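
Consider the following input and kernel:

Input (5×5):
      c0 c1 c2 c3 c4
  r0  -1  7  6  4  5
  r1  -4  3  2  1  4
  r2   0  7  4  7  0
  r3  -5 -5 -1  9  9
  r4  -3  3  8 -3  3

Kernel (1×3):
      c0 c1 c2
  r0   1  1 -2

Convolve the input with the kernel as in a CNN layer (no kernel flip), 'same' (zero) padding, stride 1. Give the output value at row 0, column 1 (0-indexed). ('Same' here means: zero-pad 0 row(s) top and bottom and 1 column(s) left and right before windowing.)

-6

The receptive field on the zero-padded input at this output position is [-1 7 6]. Elementwise product with the kernel and sum: -1·1 + 7·1 + 6·-2.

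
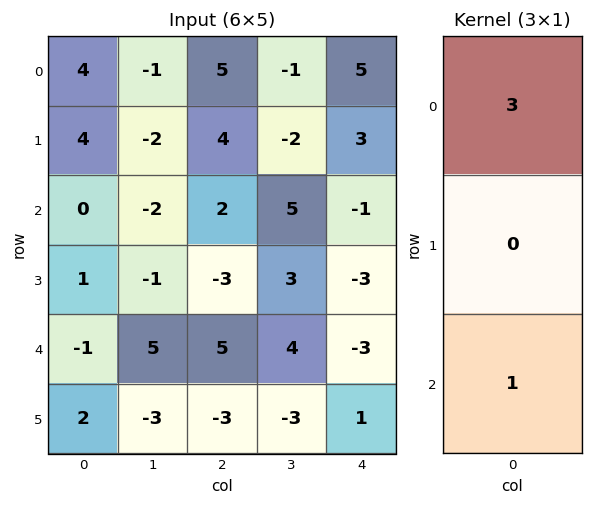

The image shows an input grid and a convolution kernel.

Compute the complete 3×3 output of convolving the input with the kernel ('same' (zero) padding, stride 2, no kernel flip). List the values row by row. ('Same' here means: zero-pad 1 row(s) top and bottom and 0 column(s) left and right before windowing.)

Output[0,0]: The receptive field on the zero-padded input at this output position is [0 / 4 / 4]. Elementwise product with the kernel and sum: 0·3 + 4·1.
Output[0,1]: The receptive field on the zero-padded input at this output position is [0 / 5 / 4]. Elementwise product with the kernel and sum: 0·3 + 4·1.

4 4 3
13 9 6
5 -12 -8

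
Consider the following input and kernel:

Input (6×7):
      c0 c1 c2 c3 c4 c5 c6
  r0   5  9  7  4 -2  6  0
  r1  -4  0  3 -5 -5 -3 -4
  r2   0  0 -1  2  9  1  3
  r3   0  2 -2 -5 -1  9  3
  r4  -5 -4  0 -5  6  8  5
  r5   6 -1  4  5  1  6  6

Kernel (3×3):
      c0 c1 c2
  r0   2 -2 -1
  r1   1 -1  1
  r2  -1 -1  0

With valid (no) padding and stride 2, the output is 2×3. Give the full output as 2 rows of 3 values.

-16 10 -32
6 -8 -8

Output[0,0]: The receptive field on the input at this output position is [5 9 7 / -4 0 3 / 0 0 -1]. Elementwise product with the kernel and sum: 5·2 + 9·-2 + 7·-1 + -4·1 + 0·-1 + 3·1 + 0·-1 + 0·-1.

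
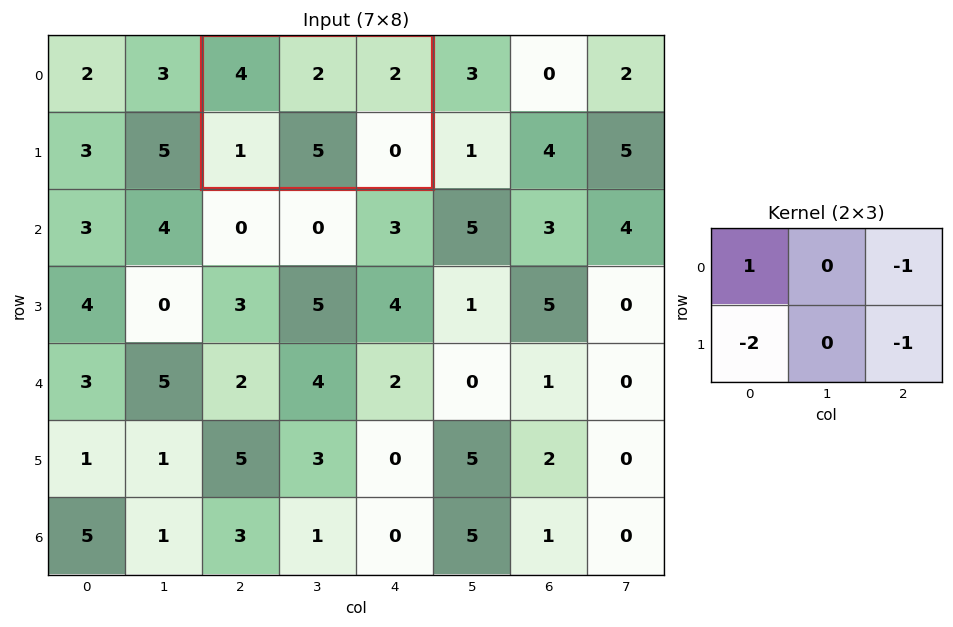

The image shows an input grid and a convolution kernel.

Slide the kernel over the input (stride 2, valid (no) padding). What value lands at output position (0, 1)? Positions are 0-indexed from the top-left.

0

The receptive field on the input at this output position is [4 2 2 / 1 5 0]. Elementwise product with the kernel and sum: 4·1 + 2·-1 + 1·-2 + 0·-1.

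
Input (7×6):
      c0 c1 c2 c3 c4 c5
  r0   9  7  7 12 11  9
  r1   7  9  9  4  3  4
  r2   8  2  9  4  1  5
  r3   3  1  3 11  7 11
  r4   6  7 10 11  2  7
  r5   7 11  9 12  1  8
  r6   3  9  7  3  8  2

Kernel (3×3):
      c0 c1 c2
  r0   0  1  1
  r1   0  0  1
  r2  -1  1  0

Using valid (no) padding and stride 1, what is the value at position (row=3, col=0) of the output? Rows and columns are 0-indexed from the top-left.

The receptive field on the input at this output position is [3 1 3 / 6 7 10 / 7 11 9]. Elementwise product with the kernel and sum: 1·1 + 3·1 + 10·1 + 7·-1 + 11·1.

18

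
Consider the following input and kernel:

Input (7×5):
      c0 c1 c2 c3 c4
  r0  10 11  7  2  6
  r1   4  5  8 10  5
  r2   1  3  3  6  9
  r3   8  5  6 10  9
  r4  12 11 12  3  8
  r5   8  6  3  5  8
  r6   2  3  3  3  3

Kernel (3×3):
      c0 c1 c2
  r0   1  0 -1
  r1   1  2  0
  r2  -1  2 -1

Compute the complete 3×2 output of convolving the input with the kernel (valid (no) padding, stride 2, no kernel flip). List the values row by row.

19 29
14 6
21 17

Output[0,0]: The receptive field on the input at this output position is [10 11 7 / 4 5 8 / 1 3 3]. Elementwise product with the kernel and sum: 10·1 + 7·-1 + 4·1 + 5·2 + 1·-1 + 3·2 + 3·-1.
Output[0,1]: The receptive field on the input at this output position is [7 2 6 / 8 10 5 / 3 6 9]. Elementwise product with the kernel and sum: 7·1 + 6·-1 + 8·1 + 10·2 + 3·-1 + 6·2 + 9·-1.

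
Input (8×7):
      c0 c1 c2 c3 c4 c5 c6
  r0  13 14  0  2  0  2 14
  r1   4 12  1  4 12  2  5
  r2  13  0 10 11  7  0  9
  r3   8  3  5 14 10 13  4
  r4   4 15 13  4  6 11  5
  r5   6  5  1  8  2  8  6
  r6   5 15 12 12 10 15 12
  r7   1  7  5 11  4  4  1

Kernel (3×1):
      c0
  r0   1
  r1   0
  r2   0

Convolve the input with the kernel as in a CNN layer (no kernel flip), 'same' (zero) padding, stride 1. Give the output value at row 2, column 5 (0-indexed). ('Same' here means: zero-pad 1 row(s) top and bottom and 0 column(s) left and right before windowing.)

The receptive field on the zero-padded input at this output position is [2 / 0 / 13]. Elementwise product with the kernel and sum: 2·1.

2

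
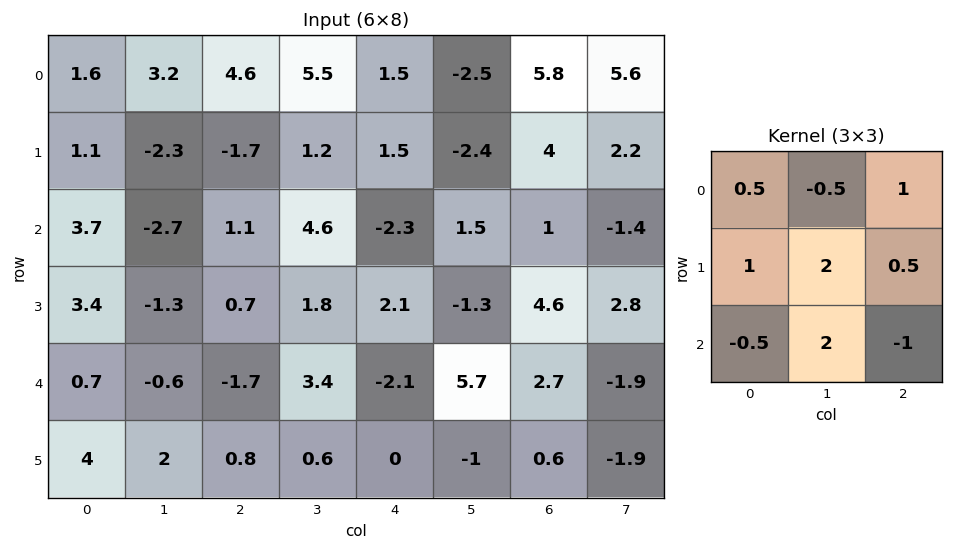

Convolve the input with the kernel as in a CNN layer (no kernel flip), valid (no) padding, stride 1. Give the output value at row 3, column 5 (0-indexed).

13.6

The receptive field on the input at this output position is [-1.3 4.6 2.8 / 5.7 2.7 -1.9 / -1 0.6 -1.9]. Elementwise product with the kernel and sum: -1.3·0.5 + 4.6·-0.5 + 2.8·1 + 5.7·1 + 2.7·2 + -1.9·0.5 + -1·-0.5 + 0.6·2 + -1.9·-1.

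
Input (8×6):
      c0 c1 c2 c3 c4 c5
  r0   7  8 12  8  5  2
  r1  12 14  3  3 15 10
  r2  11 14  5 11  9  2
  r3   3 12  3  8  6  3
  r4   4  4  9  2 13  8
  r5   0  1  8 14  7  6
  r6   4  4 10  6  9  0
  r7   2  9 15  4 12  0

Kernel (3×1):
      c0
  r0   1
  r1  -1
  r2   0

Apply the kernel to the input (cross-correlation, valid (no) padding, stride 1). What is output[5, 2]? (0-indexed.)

The receptive field on the input at this output position is [8 / 10 / 15]. Elementwise product with the kernel and sum: 8·1 + 10·-1.

-2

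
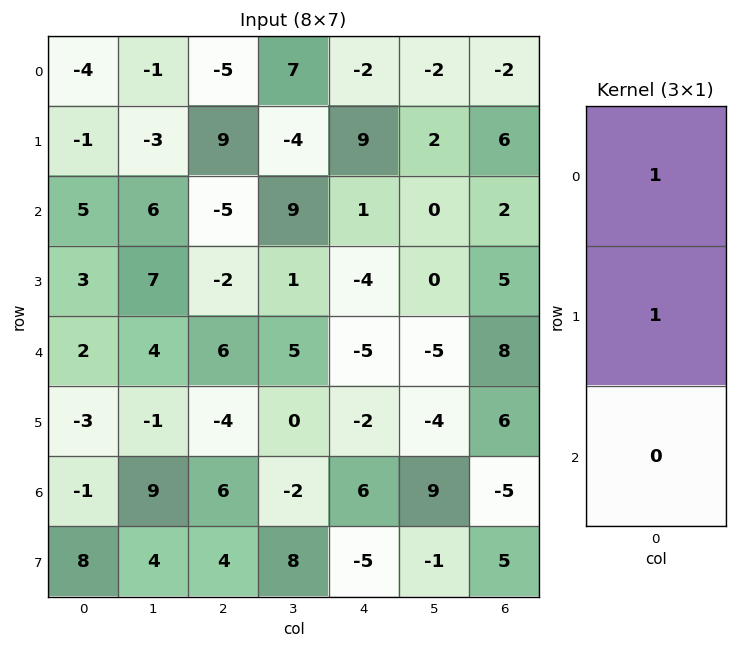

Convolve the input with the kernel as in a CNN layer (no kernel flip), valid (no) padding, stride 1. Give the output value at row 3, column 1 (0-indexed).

The receptive field on the input at this output position is [7 / 4 / -1]. Elementwise product with the kernel and sum: 7·1 + 4·1.

11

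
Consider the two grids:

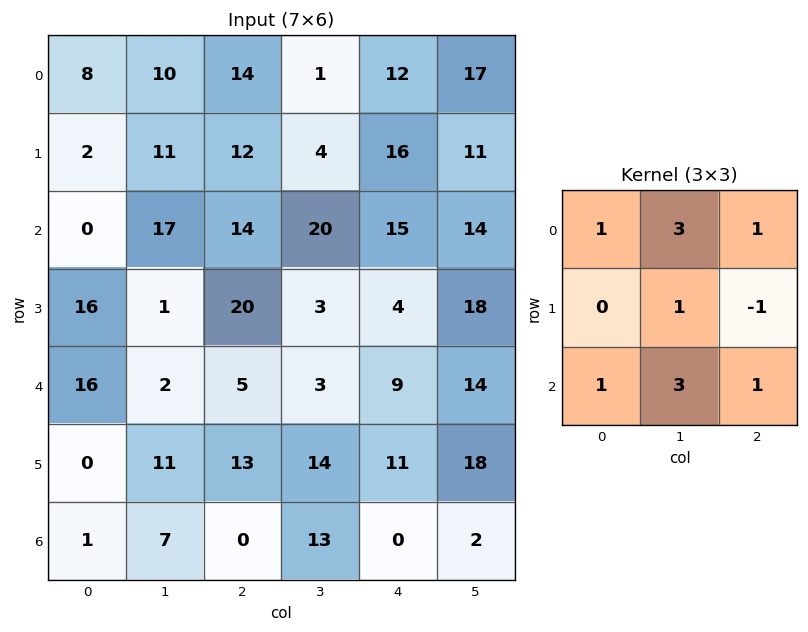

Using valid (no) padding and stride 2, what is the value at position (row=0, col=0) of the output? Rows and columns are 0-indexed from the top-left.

116

The receptive field on the input at this output position is [8 10 14 / 2 11 12 / 0 17 14]. Elementwise product with the kernel and sum: 8·1 + 10·3 + 14·1 + 11·1 + 12·-1 + 0·1 + 17·3 + 14·1.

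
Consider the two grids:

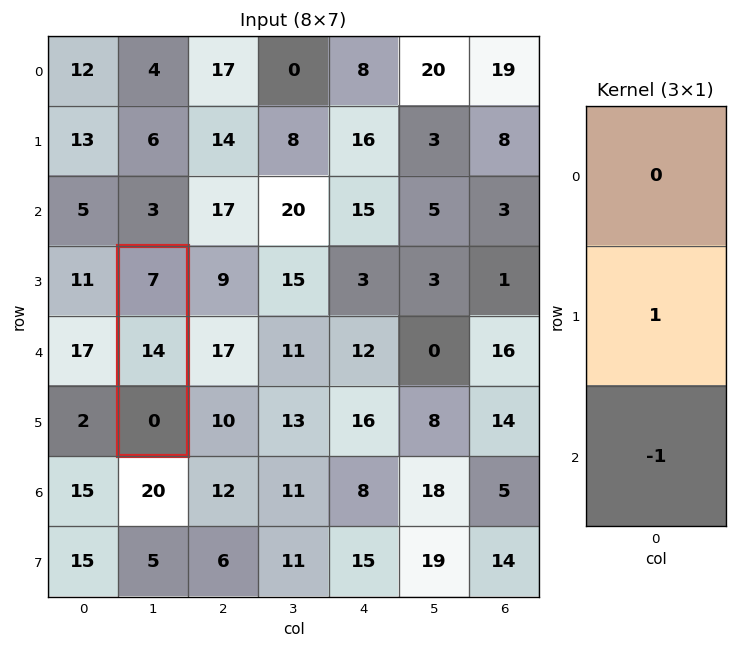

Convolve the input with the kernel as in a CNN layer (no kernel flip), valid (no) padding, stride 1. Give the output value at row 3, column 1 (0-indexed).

The receptive field on the input at this output position is [7 / 14 / 0]. Elementwise product with the kernel and sum: 14·1 + 0·-1.

14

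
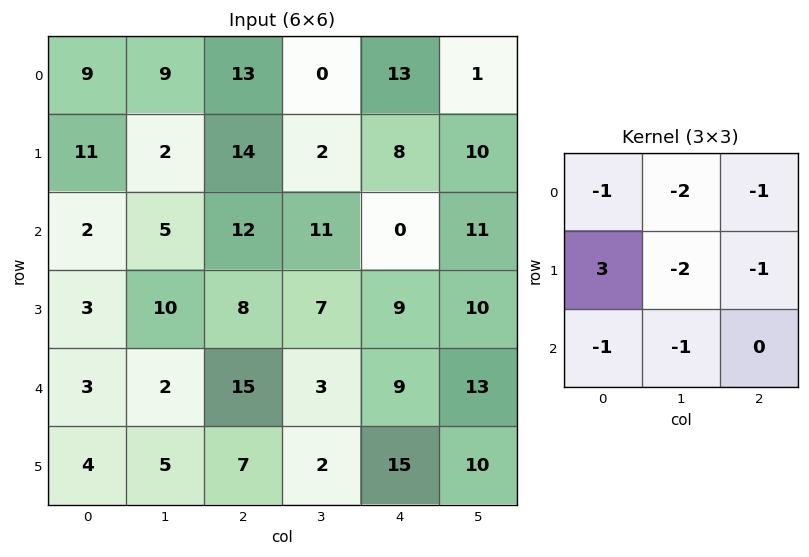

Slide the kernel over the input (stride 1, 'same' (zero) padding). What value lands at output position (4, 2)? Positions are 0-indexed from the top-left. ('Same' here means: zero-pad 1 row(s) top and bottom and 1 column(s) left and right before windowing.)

-72

The receptive field on the zero-padded input at this output position is [10 8 7 / 2 15 3 / 5 7 2]. Elementwise product with the kernel and sum: 10·-1 + 8·-2 + 7·-1 + 2·3 + 15·-2 + 3·-1 + 5·-1 + 7·-1.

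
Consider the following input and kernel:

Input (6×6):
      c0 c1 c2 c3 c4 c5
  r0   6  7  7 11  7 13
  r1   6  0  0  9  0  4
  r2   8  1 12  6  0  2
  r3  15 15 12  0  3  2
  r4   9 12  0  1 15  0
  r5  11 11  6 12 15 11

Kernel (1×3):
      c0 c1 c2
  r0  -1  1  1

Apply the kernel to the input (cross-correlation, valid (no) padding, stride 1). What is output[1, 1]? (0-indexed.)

The receptive field on the input at this output position is [0 0 9]. Elementwise product with the kernel and sum: 0·-1 + 0·1 + 9·1.

9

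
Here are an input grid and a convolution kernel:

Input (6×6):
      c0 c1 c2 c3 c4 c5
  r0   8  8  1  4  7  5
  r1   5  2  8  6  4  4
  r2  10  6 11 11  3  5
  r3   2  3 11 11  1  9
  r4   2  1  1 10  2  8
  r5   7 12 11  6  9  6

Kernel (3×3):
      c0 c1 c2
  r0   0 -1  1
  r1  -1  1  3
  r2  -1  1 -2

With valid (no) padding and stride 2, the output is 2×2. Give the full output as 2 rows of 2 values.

-12 7
36 0

Output[0,0]: The receptive field on the input at this output position is [8 8 1 / 5 2 8 / 10 6 11]. Elementwise product with the kernel and sum: 8·-1 + 1·1 + 5·-1 + 2·1 + 8·3 + 10·-1 + 6·1 + 11·-2.
Output[0,1]: The receptive field on the input at this output position is [1 4 7 / 8 6 4 / 11 11 3]. Elementwise product with the kernel and sum: 4·-1 + 7·1 + 8·-1 + 6·1 + 4·3 + 11·-1 + 11·1 + 3·-2.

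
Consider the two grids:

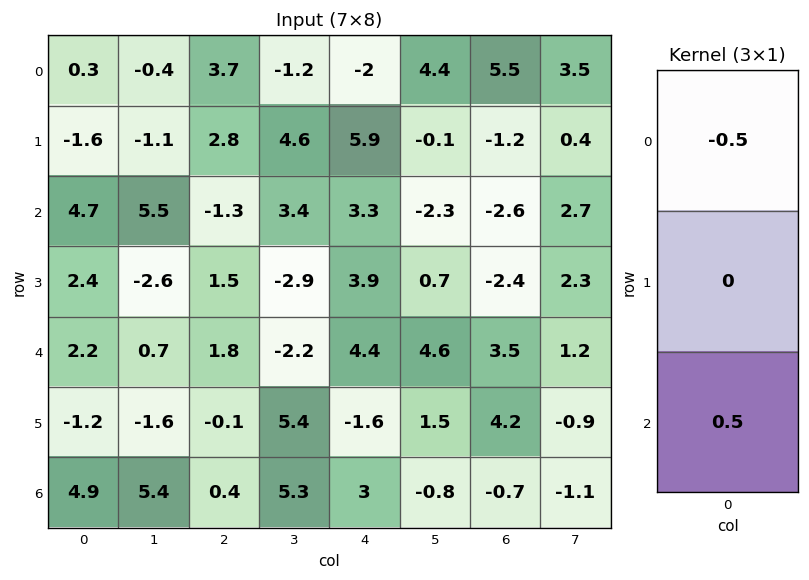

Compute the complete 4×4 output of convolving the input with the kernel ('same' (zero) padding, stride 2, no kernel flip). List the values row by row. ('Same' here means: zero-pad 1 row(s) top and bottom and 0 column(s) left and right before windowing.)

Output[0,0]: The receptive field on the zero-padded input at this output position is [0 / 0.3 / -1.6]. Elementwise product with the kernel and sum: 0·-0.5 + -1.6·0.5.
Output[0,1]: The receptive field on the zero-padded input at this output position is [0 / 3.7 / 2.8]. Elementwise product with the kernel and sum: 0·-0.5 + 2.8·0.5.

-0.8 1.4 2.95 -0.6
2 -0.65 -1 -0.6
-1.8 -0.8 -2.75 3.3
0.6 0.05 0.8 -2.1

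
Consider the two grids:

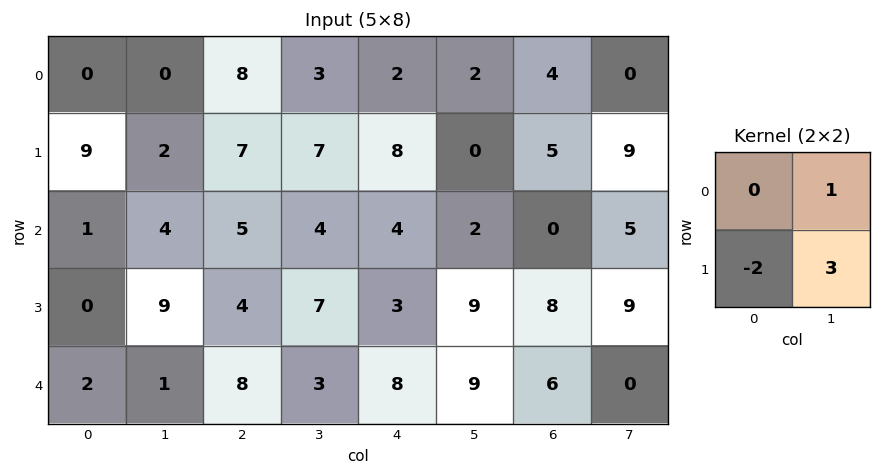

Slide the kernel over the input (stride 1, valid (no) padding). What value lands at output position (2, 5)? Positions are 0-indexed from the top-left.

6

The receptive field on the input at this output position is [2 0 / 9 8]. Elementwise product with the kernel and sum: 0·1 + 9·-2 + 8·3.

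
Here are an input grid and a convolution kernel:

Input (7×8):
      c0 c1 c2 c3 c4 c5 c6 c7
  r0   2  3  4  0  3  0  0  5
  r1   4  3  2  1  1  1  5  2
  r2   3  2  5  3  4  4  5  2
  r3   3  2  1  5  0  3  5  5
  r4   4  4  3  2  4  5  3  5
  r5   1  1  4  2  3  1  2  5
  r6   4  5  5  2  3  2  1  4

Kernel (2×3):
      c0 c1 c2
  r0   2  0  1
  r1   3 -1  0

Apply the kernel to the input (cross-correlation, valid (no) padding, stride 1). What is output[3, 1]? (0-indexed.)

The receptive field on the input at this output position is [2 1 5 / 4 3 2]. Elementwise product with the kernel and sum: 2·2 + 5·1 + 4·3 + 3·-1.

18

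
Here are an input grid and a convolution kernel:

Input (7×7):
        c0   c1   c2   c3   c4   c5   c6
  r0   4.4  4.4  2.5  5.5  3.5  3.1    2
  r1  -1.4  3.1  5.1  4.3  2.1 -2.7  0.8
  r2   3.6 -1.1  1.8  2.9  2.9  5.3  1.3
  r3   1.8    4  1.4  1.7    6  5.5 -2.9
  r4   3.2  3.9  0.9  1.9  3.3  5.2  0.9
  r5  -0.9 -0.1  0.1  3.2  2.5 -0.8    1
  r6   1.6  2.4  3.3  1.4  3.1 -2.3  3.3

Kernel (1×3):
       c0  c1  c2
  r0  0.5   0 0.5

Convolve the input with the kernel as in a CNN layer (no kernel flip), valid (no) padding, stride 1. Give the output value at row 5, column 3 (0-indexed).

1.2

The receptive field on the input at this output position is [3.2 2.5 -0.8]. Elementwise product with the kernel and sum: 3.2·0.5 + -0.8·0.5.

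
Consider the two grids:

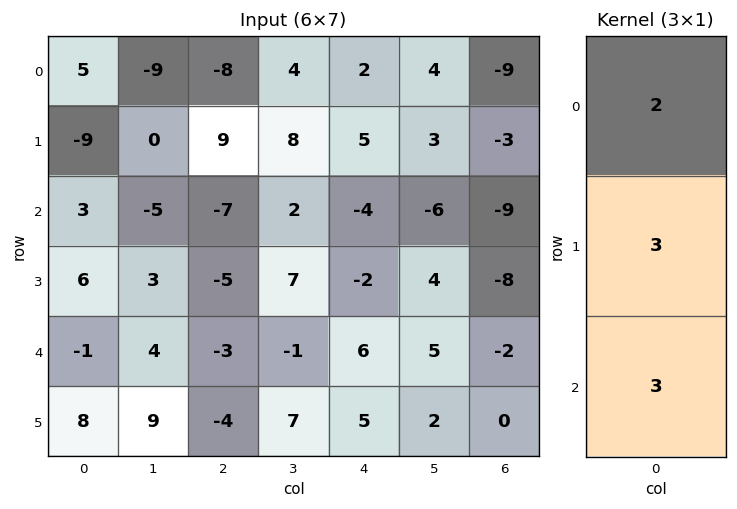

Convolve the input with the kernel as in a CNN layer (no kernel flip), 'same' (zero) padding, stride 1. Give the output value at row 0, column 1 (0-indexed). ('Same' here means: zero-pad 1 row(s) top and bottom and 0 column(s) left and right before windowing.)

-27

The receptive field on the zero-padded input at this output position is [0 / -9 / 0]. Elementwise product with the kernel and sum: 0·2 + -9·3 + 0·3.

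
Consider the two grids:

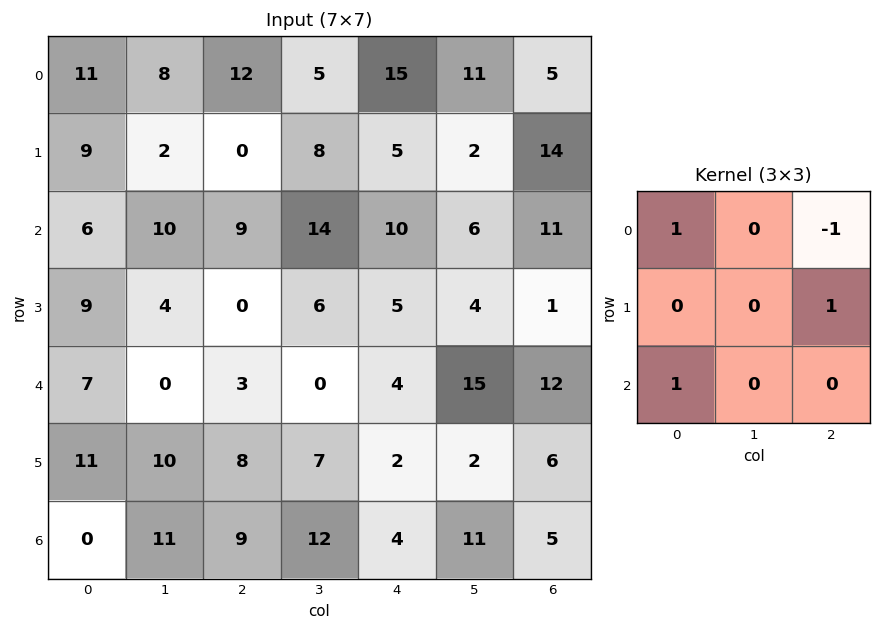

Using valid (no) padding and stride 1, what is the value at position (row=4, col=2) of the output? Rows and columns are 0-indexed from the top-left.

The receptive field on the input at this output position is [3 0 4 / 8 7 2 / 9 12 4]. Elementwise product with the kernel and sum: 3·1 + 4·-1 + 2·1 + 9·1.

10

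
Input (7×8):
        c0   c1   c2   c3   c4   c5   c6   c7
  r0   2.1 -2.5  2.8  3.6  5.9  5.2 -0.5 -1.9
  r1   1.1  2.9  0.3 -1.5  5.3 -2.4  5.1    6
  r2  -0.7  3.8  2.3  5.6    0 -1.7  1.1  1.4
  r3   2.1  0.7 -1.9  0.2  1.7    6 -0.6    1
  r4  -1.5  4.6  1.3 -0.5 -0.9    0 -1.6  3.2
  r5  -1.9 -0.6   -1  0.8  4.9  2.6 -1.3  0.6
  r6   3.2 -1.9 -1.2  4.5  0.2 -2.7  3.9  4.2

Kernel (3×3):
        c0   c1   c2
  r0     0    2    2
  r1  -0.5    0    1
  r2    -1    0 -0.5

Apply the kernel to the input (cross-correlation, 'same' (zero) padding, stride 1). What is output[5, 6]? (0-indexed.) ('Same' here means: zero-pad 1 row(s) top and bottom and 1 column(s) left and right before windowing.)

The receptive field on the zero-padded input at this output position is [0 -1.6 3.2 / 2.6 -1.3 0.6 / -2.7 3.9 4.2]. Elementwise product with the kernel and sum: -1.6·2 + 3.2·2 + 2.6·-0.5 + 0.6·1 + -2.7·-1 + 4.2·-0.5.

3.1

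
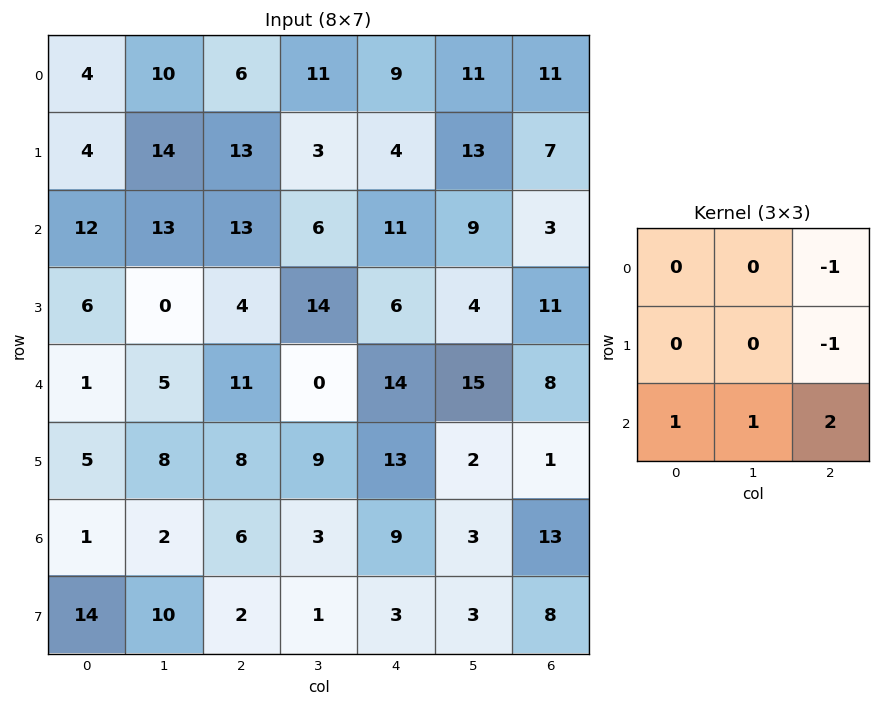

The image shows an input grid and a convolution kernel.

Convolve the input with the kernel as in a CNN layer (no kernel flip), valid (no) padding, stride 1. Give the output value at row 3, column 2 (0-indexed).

The receptive field on the input at this output position is [4 14 6 / 11 0 14 / 8 9 13]. Elementwise product with the kernel and sum: 6·-1 + 14·-1 + 8·1 + 9·1 + 13·2.

23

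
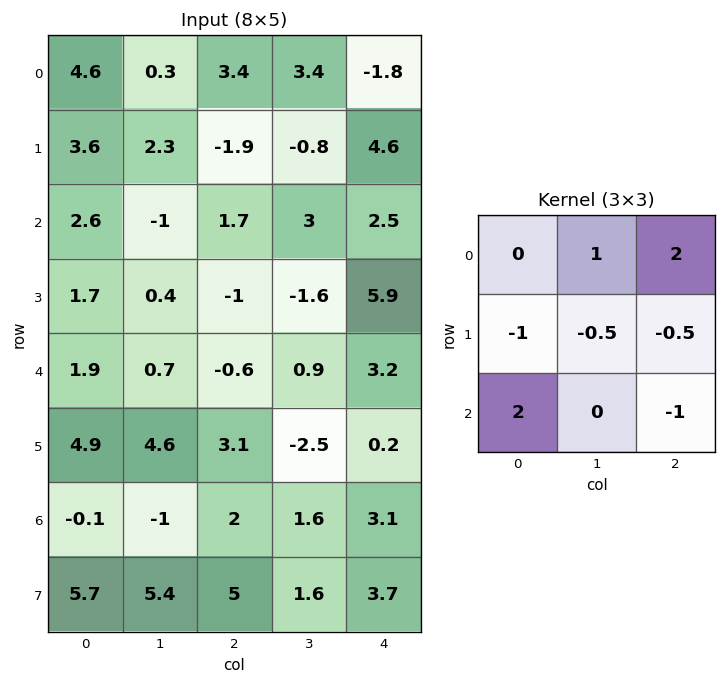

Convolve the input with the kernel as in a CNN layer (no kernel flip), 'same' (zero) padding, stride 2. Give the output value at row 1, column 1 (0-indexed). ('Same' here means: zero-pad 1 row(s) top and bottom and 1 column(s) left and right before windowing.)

-2.45

The receptive field on the zero-padded input at this output position is [2.3 -1.9 -0.8 / -1 1.7 3 / 0.4 -1 -1.6]. Elementwise product with the kernel and sum: -1.9·1 + -0.8·2 + -1·-1 + 1.7·-0.5 + 3·-0.5 + 0.4·2 + -1.6·-1.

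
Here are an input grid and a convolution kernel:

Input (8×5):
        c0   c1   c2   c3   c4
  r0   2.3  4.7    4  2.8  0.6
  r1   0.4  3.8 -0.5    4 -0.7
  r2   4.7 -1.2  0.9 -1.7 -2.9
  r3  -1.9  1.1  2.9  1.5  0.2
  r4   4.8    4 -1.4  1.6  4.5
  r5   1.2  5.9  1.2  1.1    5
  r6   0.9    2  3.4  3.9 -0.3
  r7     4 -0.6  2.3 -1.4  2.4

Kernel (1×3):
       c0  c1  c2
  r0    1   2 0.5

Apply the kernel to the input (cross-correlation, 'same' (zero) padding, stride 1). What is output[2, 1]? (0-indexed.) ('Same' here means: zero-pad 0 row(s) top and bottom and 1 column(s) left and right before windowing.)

The receptive field on the zero-padded input at this output position is [4.7 -1.2 0.9]. Elementwise product with the kernel and sum: 4.7·1 + -1.2·2 + 0.9·0.5.

2.75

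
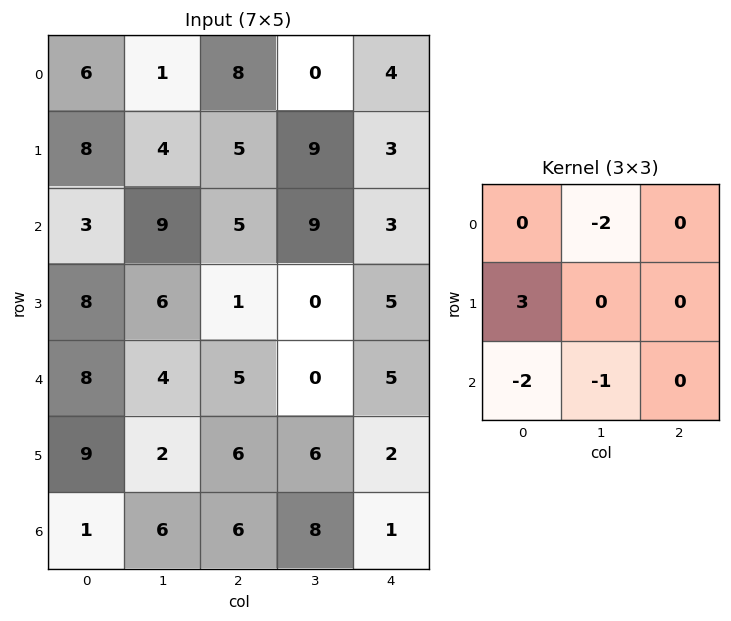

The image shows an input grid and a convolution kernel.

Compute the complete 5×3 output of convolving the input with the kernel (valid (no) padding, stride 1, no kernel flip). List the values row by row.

7 -27 -4
-21 4 -5
-14 -5 -25
-8 0 -3
11 -22 -2

Output[0,0]: The receptive field on the input at this output position is [6 1 8 / 8 4 5 / 3 9 5]. Elementwise product with the kernel and sum: 1·-2 + 8·3 + 3·-2 + 9·-1.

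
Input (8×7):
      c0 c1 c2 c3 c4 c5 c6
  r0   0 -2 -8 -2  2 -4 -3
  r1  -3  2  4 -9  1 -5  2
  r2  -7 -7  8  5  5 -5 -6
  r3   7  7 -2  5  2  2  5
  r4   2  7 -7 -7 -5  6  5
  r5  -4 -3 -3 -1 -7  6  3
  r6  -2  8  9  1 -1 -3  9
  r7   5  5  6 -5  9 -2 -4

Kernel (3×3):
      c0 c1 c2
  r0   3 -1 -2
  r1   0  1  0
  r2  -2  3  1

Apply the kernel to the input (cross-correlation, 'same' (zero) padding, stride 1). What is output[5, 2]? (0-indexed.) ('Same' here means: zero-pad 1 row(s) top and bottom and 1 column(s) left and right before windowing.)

The receptive field on the zero-padded input at this output position is [7 -7 -7 / -3 -3 -1 / 8 9 1]. Elementwise product with the kernel and sum: 7·3 + -7·-1 + -7·-2 + -3·1 + 8·-2 + 9·3 + 1·1.

51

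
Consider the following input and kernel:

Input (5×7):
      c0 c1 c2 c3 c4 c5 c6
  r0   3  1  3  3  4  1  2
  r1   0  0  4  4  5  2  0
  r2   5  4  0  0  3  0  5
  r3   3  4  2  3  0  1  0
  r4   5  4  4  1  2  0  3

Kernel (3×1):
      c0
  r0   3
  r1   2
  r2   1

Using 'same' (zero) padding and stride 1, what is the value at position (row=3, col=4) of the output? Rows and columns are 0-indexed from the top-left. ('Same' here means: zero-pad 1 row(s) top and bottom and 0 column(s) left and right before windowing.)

11

The receptive field on the zero-padded input at this output position is [3 / 0 / 2]. Elementwise product with the kernel and sum: 3·3 + 0·2 + 2·1.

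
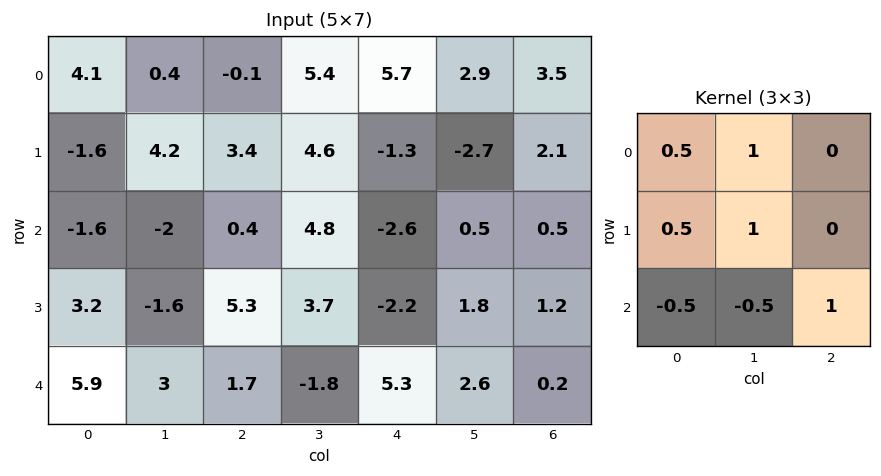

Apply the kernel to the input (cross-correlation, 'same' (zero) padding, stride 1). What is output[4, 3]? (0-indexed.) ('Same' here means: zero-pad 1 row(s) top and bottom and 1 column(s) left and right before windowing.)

5.4

The receptive field on the zero-padded input at this output position is [5.3 3.7 -2.2 / 1.7 -1.8 5.3 / 0 0 0]. Elementwise product with the kernel and sum: 5.3·0.5 + 3.7·1 + 1.7·0.5 + -1.8·1 + 0·-0.5 + 0·-0.5 + 0·1.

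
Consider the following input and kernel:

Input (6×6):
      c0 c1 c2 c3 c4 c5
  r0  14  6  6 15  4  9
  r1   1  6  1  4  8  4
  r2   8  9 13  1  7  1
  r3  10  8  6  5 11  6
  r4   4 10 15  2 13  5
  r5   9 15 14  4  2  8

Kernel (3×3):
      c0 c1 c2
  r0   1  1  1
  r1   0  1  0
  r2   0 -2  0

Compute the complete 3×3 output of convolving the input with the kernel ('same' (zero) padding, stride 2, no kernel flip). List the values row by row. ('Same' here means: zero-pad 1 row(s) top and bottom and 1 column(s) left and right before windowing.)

12 4 -12
-5 12 1
4 6 31

Output[0,0]: The receptive field on the zero-padded input at this output position is [0 0 0 / 0 14 6 / 0 1 6]. Elementwise product with the kernel and sum: 0·1 + 0·1 + 0·1 + 14·1 + 1·-2.
Output[0,1]: The receptive field on the zero-padded input at this output position is [0 0 0 / 6 6 15 / 6 1 4]. Elementwise product with the kernel and sum: 0·1 + 0·1 + 0·1 + 6·1 + 1·-2.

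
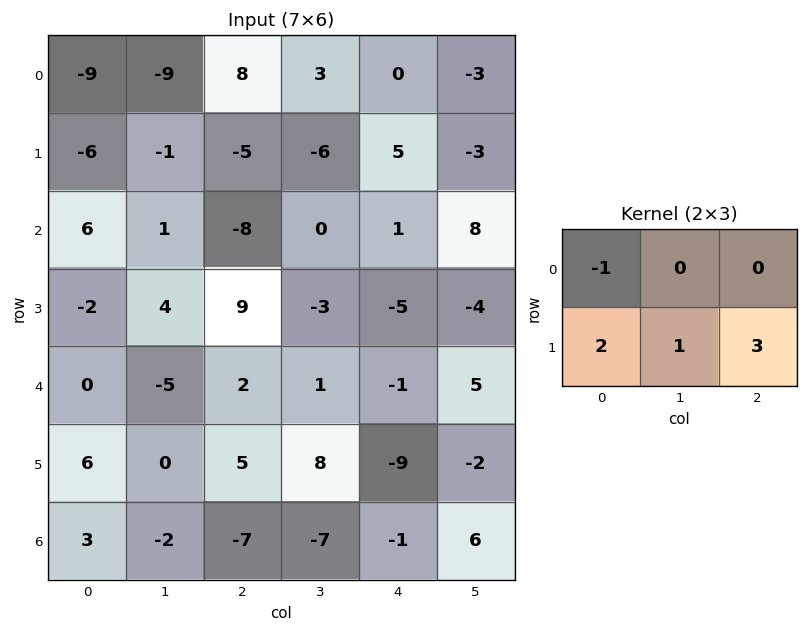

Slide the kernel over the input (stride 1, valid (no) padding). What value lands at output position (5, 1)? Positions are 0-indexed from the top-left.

-32

The receptive field on the input at this output position is [0 5 8 / -2 -7 -7]. Elementwise product with the kernel and sum: 0·-1 + -2·2 + -7·1 + -7·3.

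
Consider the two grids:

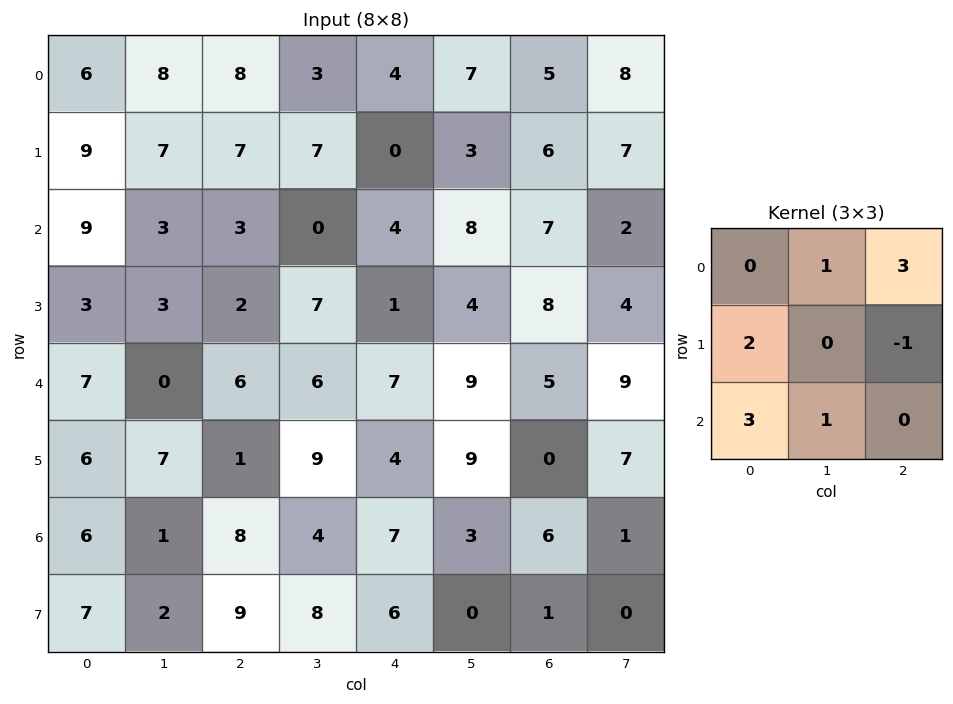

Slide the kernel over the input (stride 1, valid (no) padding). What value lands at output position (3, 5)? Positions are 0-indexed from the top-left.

56

The receptive field on the input at this output position is [4 8 4 / 9 5 9 / 9 0 7]. Elementwise product with the kernel and sum: 8·1 + 4·3 + 9·2 + 9·-1 + 9·3 + 0·1.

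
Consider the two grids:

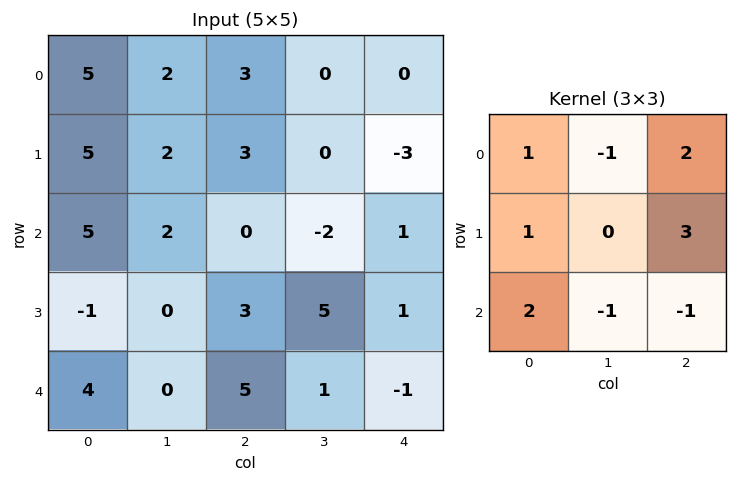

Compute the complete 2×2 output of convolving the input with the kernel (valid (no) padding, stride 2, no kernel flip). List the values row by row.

Output[0,0]: The receptive field on the input at this output position is [5 2 3 / 5 2 3 / 5 2 0]. Elementwise product with the kernel and sum: 5·1 + 2·-1 + 3·2 + 5·1 + 3·3 + 5·2 + 2·-1 + 0·-1.
Output[0,1]: The receptive field on the input at this output position is [3 0 0 / 3 0 -3 / 0 -2 1]. Elementwise product with the kernel and sum: 3·1 + 0·-1 + 0·2 + 3·1 + -3·3 + 0·2 + -2·-1 + 1·-1.

31 -2
14 20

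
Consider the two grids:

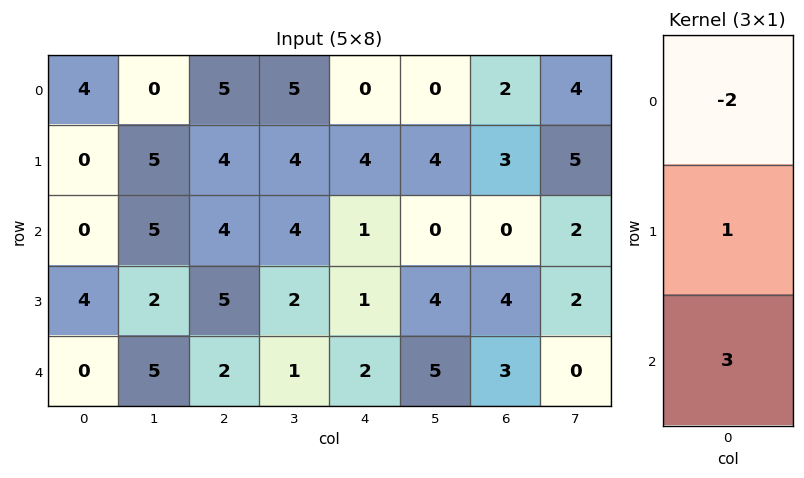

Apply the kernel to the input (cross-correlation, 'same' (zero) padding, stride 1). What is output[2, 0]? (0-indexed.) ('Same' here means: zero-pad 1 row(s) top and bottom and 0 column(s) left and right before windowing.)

The receptive field on the zero-padded input at this output position is [0 / 0 / 4]. Elementwise product with the kernel and sum: 0·-2 + 0·1 + 4·3.

12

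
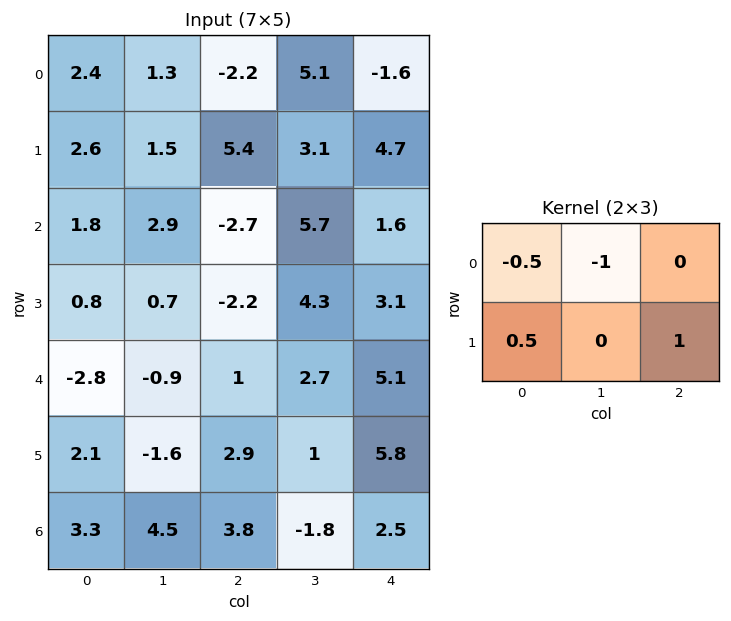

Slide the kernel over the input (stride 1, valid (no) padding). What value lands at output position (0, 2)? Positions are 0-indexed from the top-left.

The receptive field on the input at this output position is [-2.2 5.1 -1.6 / 5.4 3.1 4.7]. Elementwise product with the kernel and sum: -2.2·-0.5 + 5.1·-1 + 5.4·0.5 + 4.7·1.

3.4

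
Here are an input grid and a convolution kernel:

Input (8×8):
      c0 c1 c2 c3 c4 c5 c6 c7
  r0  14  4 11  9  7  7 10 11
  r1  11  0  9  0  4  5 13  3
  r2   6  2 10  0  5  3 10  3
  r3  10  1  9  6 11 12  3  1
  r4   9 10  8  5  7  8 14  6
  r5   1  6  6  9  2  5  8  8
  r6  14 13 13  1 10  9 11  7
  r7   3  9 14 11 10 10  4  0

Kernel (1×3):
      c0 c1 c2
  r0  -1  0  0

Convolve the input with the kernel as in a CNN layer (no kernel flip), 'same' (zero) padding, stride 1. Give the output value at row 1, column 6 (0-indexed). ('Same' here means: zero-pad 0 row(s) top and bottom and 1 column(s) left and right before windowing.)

The receptive field on the zero-padded input at this output position is [5 13 3]. Elementwise product with the kernel and sum: 5·-1.

-5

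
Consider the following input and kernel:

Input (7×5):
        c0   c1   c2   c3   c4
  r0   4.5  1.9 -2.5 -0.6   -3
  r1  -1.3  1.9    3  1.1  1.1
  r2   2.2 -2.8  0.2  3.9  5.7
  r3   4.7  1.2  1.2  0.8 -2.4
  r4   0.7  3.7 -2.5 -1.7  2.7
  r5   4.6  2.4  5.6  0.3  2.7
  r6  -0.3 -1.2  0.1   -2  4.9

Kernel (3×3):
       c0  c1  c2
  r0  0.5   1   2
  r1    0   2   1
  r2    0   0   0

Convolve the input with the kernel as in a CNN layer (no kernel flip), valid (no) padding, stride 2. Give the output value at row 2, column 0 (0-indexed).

9.45

The receptive field on the input at this output position is [0.7 3.7 -2.5 / 4.6 2.4 5.6 / -0.3 -1.2 0.1]. Elementwise product with the kernel and sum: 0.7·0.5 + 3.7·1 + -2.5·2 + 2.4·2 + 5.6·1.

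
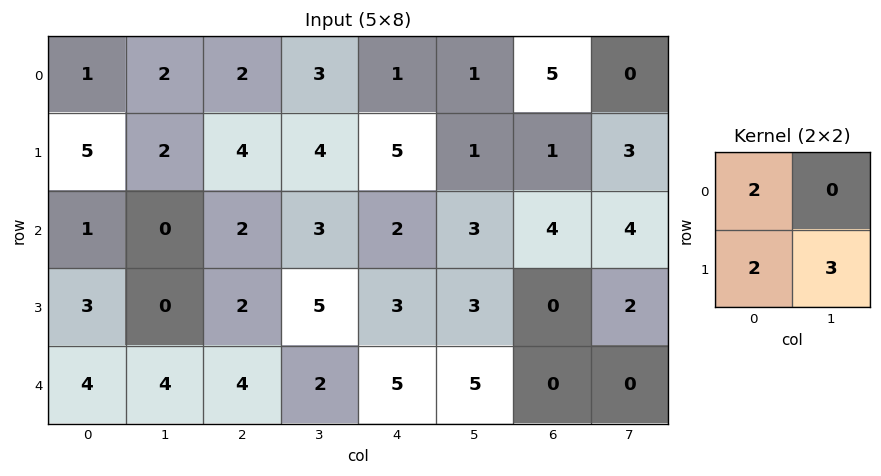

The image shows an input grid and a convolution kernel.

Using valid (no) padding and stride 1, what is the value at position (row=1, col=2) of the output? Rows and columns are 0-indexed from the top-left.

21

The receptive field on the input at this output position is [4 4 / 2 3]. Elementwise product with the kernel and sum: 4·2 + 2·2 + 3·3.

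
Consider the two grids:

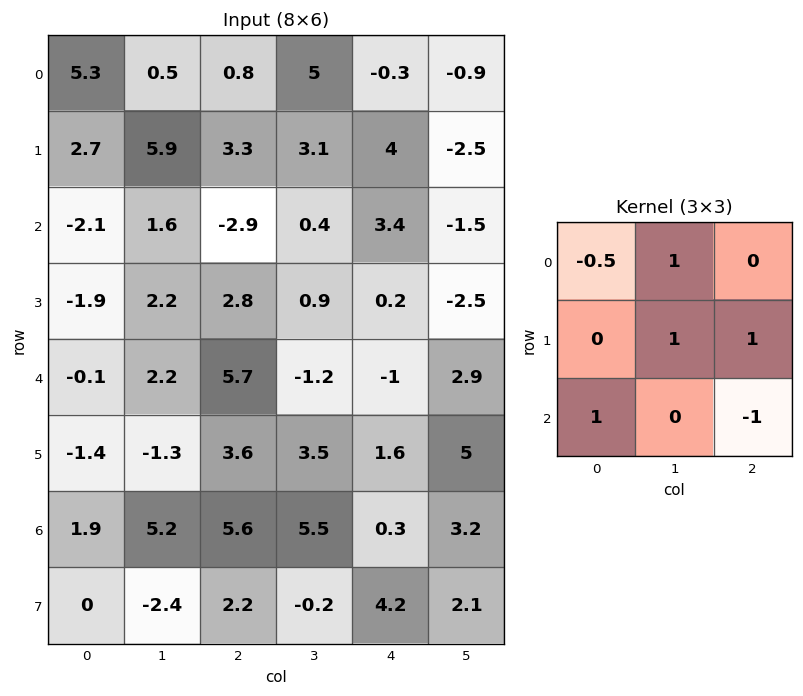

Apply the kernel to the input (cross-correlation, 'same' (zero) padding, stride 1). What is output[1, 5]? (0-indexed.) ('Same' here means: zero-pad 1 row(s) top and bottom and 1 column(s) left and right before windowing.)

0.15

The receptive field on the zero-padded input at this output position is [-0.3 -0.9 0 / 4 -2.5 0 / 3.4 -1.5 0]. Elementwise product with the kernel and sum: -0.3·-0.5 + -0.9·1 + -2.5·1 + 0·1 + 3.4·1 + 0·-1.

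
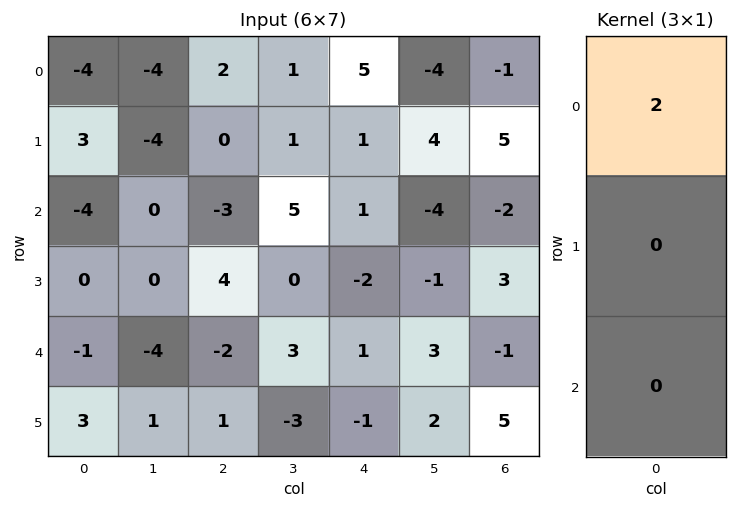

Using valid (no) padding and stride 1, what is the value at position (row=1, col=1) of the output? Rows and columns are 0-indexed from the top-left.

-8

The receptive field on the input at this output position is [-4 / 0 / 0]. Elementwise product with the kernel and sum: -4·2.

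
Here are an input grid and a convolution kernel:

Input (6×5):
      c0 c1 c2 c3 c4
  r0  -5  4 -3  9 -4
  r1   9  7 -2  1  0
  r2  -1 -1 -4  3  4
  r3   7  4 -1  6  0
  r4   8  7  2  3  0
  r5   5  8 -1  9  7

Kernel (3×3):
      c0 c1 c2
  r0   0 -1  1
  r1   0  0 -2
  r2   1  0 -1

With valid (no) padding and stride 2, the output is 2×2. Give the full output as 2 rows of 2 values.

0 -21
5 3

Output[0,0]: The receptive field on the input at this output position is [-5 4 -3 / 9 7 -2 / -1 -1 -4]. Elementwise product with the kernel and sum: 4·-1 + -3·1 + -2·-2 + -1·1 + -4·-1.
Output[0,1]: The receptive field on the input at this output position is [-3 9 -4 / -2 1 0 / -4 3 4]. Elementwise product with the kernel and sum: 9·-1 + -4·1 + 0·-2 + -4·1 + 4·-1.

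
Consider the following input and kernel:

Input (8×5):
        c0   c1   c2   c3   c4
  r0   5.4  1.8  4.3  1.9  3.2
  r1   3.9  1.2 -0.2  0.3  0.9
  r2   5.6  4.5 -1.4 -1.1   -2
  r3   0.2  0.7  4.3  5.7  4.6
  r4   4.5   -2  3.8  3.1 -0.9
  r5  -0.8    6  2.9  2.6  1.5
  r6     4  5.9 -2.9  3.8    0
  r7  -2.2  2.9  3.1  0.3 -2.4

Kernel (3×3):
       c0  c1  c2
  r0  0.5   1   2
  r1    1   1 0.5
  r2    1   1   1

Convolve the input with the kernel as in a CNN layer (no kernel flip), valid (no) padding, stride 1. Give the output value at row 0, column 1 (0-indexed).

The receptive field on the input at this output position is [1.8 4.3 1.9 / 1.2 -0.2 0.3 / 4.5 -1.4 -1.1]. Elementwise product with the kernel and sum: 1.8·0.5 + 4.3·1 + 1.9·2 + 1.2·1 + -0.2·1 + 0.3·0.5 + 4.5·1 + -1.4·1 + -1.1·1.

12.15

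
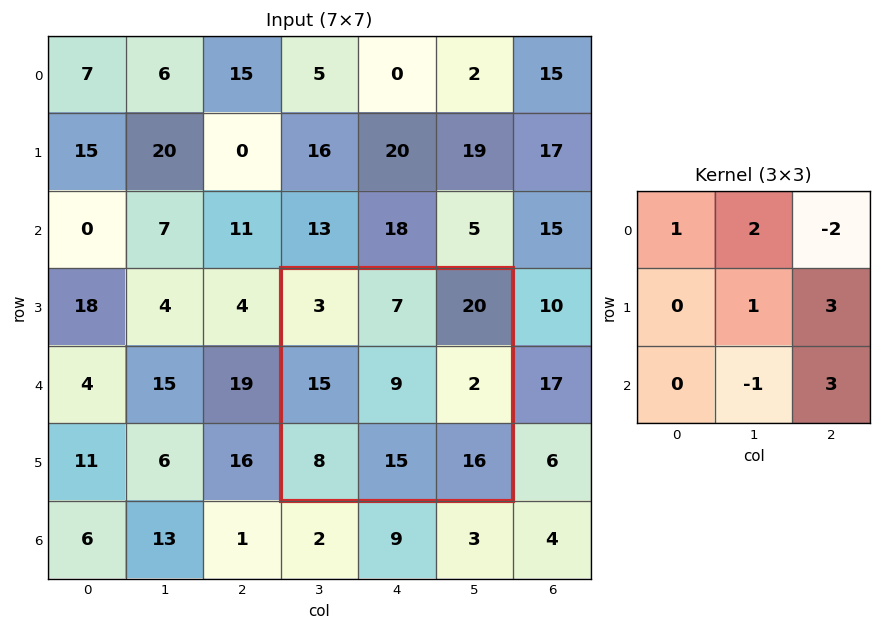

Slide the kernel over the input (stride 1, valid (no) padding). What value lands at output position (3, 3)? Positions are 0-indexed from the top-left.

The receptive field on the input at this output position is [3 7 20 / 15 9 2 / 8 15 16]. Elementwise product with the kernel and sum: 3·1 + 7·2 + 20·-2 + 9·1 + 2·3 + 15·-1 + 16·3.

25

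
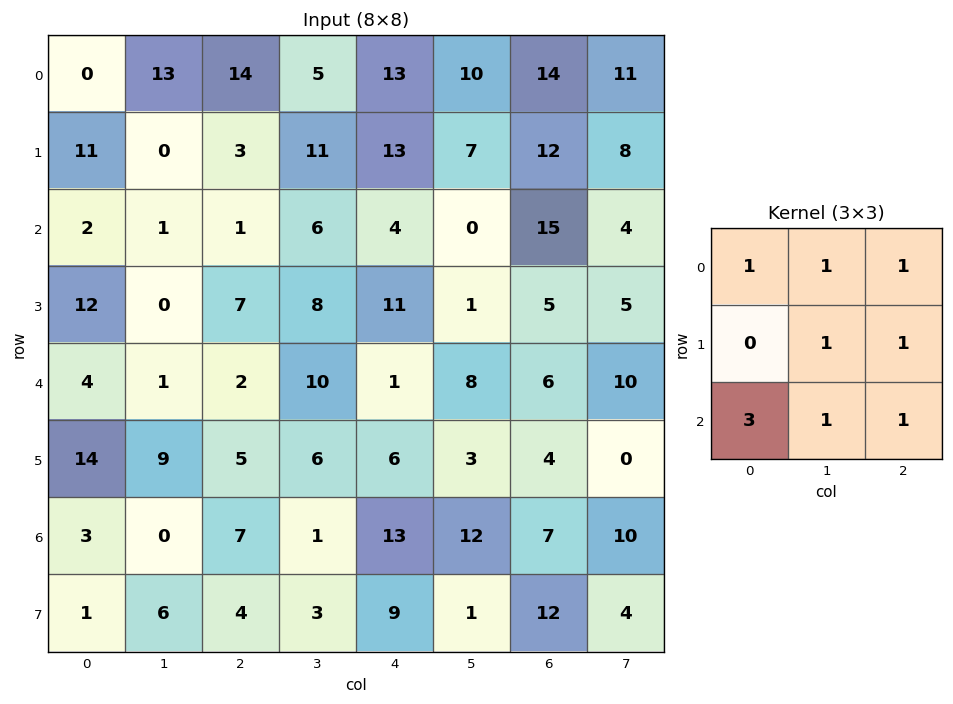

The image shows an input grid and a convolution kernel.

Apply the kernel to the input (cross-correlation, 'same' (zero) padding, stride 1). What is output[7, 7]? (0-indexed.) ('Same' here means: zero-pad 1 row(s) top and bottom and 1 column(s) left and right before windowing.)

21

The receptive field on the zero-padded input at this output position is [7 10 0 / 12 4 0 / 0 0 0]. Elementwise product with the kernel and sum: 7·1 + 10·1 + 0·1 + 4·1 + 0·1 + 0·3 + 0·1 + 0·1.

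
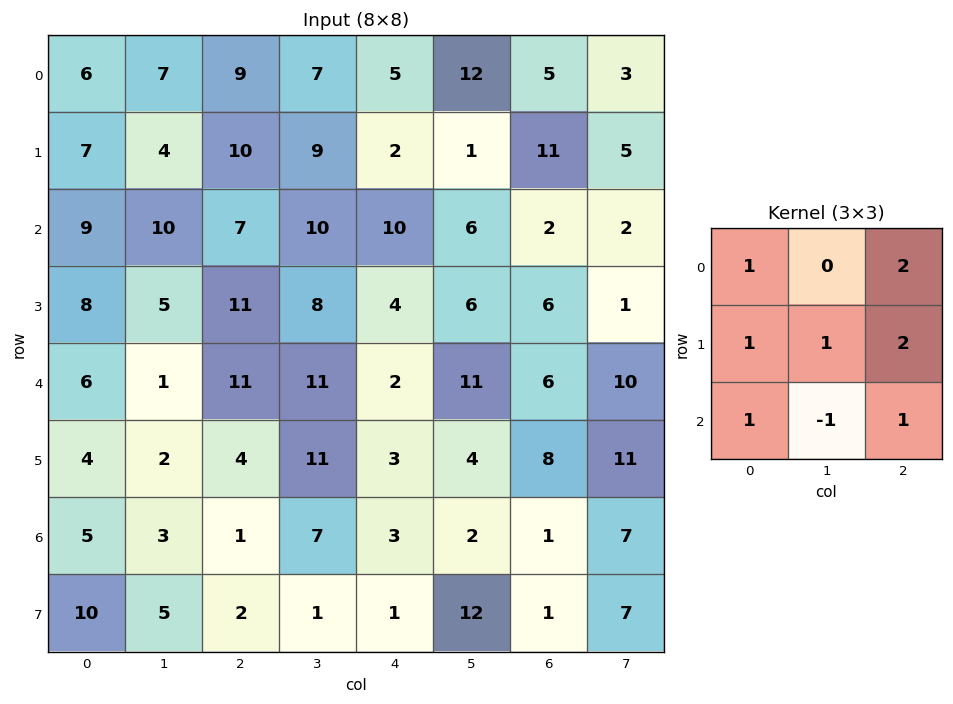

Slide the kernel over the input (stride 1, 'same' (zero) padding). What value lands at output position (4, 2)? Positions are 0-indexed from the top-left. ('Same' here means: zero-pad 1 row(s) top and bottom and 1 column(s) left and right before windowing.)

The receptive field on the zero-padded input at this output position is [5 11 8 / 1 11 11 / 2 4 11]. Elementwise product with the kernel and sum: 5·1 + 8·2 + 1·1 + 11·1 + 11·2 + 2·1 + 4·-1 + 11·1.

64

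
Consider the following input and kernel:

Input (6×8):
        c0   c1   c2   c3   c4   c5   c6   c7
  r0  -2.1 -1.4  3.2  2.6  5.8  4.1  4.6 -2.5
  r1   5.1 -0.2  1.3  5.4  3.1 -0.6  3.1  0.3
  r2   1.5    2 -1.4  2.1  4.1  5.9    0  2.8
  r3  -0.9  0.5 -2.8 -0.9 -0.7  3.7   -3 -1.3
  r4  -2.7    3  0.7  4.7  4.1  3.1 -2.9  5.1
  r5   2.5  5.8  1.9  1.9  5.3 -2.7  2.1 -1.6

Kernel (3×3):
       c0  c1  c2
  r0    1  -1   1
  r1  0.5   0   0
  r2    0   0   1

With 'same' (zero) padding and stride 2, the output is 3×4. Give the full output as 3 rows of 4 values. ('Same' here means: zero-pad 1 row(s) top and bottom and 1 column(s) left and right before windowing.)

-0.2 4.7 0.7 2.35
-4.8 4 6.45 -1.75
7.2 5.8 3.15 5.35

Output[0,0]: The receptive field on the zero-padded input at this output position is [0 0 0 / 0 -2.1 -1.4 / 0 5.1 -0.2]. Elementwise product with the kernel and sum: 0·1 + 0·-1 + 0·1 + 0·0.5 + -0.2·1.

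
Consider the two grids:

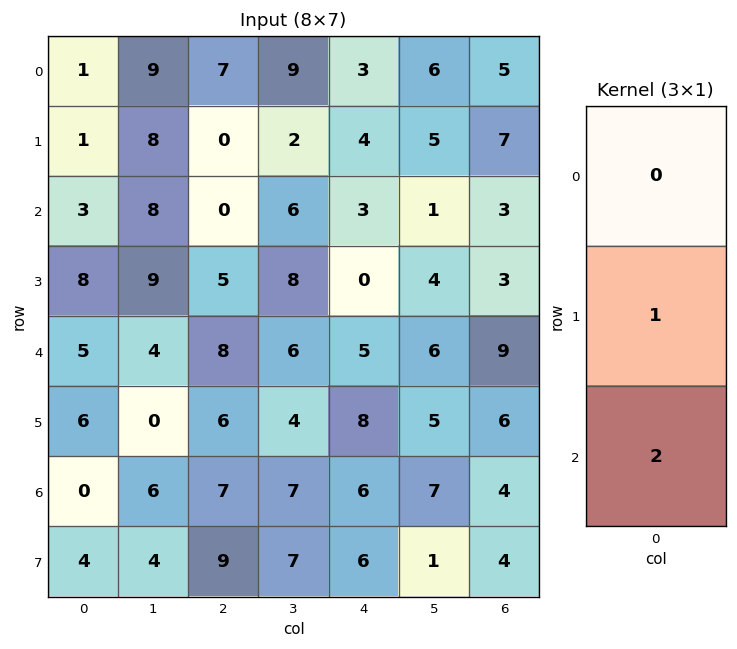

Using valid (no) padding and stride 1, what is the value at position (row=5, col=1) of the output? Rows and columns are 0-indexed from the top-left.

The receptive field on the input at this output position is [0 / 6 / 4]. Elementwise product with the kernel and sum: 6·1 + 4·2.

14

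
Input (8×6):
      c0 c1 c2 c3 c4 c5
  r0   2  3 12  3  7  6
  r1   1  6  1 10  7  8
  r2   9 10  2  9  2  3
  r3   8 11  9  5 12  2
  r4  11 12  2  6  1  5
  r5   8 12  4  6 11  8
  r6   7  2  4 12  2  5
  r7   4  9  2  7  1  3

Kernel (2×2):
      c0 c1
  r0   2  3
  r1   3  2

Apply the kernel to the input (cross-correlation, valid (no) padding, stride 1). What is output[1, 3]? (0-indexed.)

72

The receptive field on the input at this output position is [10 7 / 9 2]. Elementwise product with the kernel and sum: 10·2 + 7·3 + 9·3 + 2·2.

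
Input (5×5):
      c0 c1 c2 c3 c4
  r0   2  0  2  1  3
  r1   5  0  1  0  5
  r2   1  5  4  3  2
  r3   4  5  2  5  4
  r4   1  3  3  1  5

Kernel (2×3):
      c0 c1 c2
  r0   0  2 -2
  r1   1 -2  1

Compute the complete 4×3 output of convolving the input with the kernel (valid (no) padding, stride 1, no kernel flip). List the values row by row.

Output[0,0]: The receptive field on the input at this output position is [2 0 2 / 5 0 1]. Elementwise product with the kernel and sum: 0·2 + 2·-2 + 5·1 + 0·-2 + 1·1.
Output[0,1]: The receptive field on the input at this output position is [0 2 1 / 0 1 0]. Elementwise product with the kernel and sum: 2·2 + 1·-2 + 0·1 + 1·-2 + 0·1.

2 0 2
-7 2 -10
-2 8 -2
4 -8 8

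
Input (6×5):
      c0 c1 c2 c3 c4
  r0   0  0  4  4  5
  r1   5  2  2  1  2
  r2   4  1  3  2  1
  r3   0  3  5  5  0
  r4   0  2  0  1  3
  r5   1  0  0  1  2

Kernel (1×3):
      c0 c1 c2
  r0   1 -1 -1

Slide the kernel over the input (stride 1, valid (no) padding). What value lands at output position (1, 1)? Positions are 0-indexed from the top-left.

The receptive field on the input at this output position is [2 2 1]. Elementwise product with the kernel and sum: 2·1 + 2·-1 + 1·-1.

-1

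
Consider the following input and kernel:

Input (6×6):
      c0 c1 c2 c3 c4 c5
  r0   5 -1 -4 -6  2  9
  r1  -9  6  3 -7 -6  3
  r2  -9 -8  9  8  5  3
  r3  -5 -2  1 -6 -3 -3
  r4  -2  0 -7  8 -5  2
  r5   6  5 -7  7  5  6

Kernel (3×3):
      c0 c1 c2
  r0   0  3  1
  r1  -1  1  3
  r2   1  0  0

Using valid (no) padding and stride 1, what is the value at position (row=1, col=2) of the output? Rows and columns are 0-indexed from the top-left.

-12

The receptive field on the input at this output position is [3 -7 -6 / 9 8 5 / 1 -6 -3]. Elementwise product with the kernel and sum: -7·3 + -6·1 + 9·-1 + 8·1 + 5·3 + 1·1.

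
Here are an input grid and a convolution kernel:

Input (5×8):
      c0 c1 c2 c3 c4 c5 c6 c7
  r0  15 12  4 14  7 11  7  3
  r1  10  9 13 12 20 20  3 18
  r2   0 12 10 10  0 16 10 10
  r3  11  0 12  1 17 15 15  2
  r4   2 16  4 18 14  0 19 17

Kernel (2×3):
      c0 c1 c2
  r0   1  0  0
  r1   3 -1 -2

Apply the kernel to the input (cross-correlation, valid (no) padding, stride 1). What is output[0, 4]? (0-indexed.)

41

The receptive field on the input at this output position is [7 11 7 / 20 20 3]. Elementwise product with the kernel and sum: 7·1 + 20·3 + 20·-1 + 3·-2.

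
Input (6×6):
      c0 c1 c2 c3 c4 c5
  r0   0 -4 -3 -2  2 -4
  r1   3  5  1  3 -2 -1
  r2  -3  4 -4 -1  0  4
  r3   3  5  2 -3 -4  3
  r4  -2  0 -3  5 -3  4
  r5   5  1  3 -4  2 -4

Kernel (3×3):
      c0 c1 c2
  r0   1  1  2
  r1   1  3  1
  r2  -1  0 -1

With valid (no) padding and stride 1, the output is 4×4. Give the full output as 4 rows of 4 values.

16 -3 11 -15
10 1 -5 2
18 1 -10 -14
-1 0 -5 7

Output[0,0]: The receptive field on the input at this output position is [0 -4 -3 / 3 5 1 / -3 4 -4]. Elementwise product with the kernel and sum: 0·1 + -4·1 + -3·2 + 3·1 + 5·3 + 1·1 + -3·-1 + -4·-1.
Output[0,1]: The receptive field on the input at this output position is [-4 -3 -2 / 5 1 3 / 4 -4 -1]. Elementwise product with the kernel and sum: -4·1 + -3·1 + -2·2 + 5·1 + 1·3 + 3·1 + 4·-1 + -1·-1.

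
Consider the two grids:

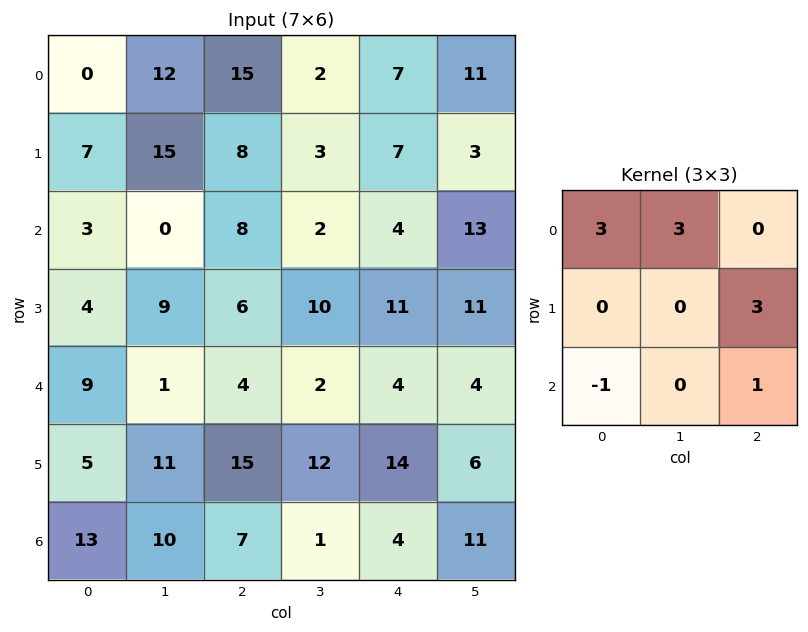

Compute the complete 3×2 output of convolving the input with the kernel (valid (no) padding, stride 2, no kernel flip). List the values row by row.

Output[0,0]: The receptive field on the input at this output position is [0 12 15 / 7 15 8 / 3 0 8]. Elementwise product with the kernel and sum: 0·3 + 12·3 + 8·3 + 3·-1 + 8·1.

65 68
22 63
69 57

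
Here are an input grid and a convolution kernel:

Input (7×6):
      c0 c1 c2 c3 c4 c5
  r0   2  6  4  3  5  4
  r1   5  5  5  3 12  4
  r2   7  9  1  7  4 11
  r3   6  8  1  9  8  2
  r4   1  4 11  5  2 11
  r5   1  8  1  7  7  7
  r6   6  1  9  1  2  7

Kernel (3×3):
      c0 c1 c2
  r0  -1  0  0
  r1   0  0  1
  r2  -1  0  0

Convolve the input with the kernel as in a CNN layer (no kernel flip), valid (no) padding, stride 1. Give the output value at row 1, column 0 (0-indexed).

-10

The receptive field on the input at this output position is [5 5 5 / 7 9 1 / 6 8 1]. Elementwise product with the kernel and sum: 5·-1 + 1·1 + 6·-1.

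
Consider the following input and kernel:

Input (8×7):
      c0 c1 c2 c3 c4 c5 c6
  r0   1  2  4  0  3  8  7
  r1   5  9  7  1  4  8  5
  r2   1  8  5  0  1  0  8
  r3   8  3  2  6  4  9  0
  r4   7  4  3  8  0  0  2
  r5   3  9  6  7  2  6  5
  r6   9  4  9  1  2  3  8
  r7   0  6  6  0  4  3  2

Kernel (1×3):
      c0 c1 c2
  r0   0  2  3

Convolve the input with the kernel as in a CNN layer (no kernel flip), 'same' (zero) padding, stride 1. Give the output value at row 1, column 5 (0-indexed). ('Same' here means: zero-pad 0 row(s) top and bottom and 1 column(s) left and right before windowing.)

31

The receptive field on the zero-padded input at this output position is [4 8 5]. Elementwise product with the kernel and sum: 8·2 + 5·3.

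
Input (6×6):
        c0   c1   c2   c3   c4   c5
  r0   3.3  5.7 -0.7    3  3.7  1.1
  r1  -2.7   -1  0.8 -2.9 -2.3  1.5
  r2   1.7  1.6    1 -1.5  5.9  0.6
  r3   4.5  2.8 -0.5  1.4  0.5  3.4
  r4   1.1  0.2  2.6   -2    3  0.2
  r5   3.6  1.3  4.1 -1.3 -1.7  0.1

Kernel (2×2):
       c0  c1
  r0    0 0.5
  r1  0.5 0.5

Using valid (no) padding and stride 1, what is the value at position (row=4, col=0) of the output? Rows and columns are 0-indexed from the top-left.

The receptive field on the input at this output position is [1.1 0.2 / 3.6 1.3]. Elementwise product with the kernel and sum: 0.2·0.5 + 3.6·0.5 + 1.3·0.5.

2.55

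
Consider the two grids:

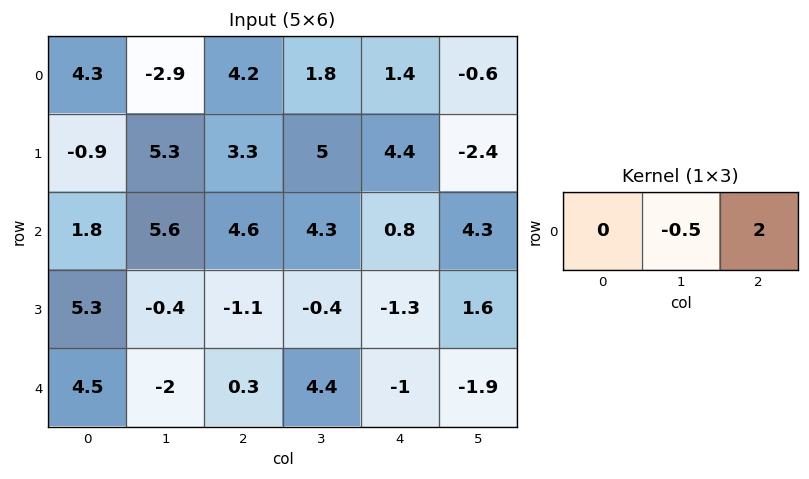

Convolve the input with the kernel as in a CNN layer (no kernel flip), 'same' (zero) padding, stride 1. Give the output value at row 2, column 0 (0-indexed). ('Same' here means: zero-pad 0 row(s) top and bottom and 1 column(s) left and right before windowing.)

The receptive field on the zero-padded input at this output position is [0 1.8 5.6]. Elementwise product with the kernel and sum: 1.8·-0.5 + 5.6·2.

10.3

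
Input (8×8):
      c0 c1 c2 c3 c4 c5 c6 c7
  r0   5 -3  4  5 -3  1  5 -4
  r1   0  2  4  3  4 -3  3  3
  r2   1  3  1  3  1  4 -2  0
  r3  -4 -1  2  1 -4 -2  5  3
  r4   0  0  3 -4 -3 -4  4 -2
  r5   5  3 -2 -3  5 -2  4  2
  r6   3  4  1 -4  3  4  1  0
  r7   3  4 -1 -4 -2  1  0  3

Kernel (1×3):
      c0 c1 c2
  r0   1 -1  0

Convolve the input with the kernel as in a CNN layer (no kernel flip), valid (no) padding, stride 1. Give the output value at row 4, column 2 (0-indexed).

7

The receptive field on the input at this output position is [3 -4 -3]. Elementwise product with the kernel and sum: 3·1 + -4·-1.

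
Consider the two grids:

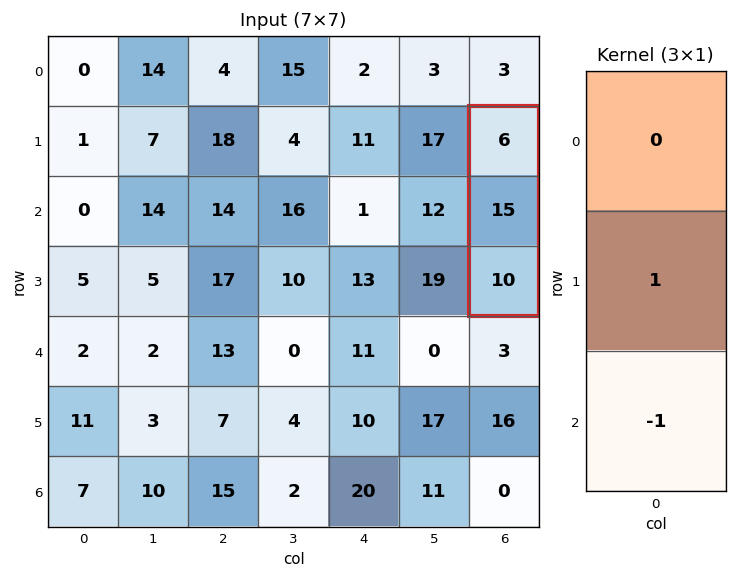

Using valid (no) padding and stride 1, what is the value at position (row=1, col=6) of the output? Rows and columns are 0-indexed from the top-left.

5

The receptive field on the input at this output position is [6 / 15 / 10]. Elementwise product with the kernel and sum: 15·1 + 10·-1.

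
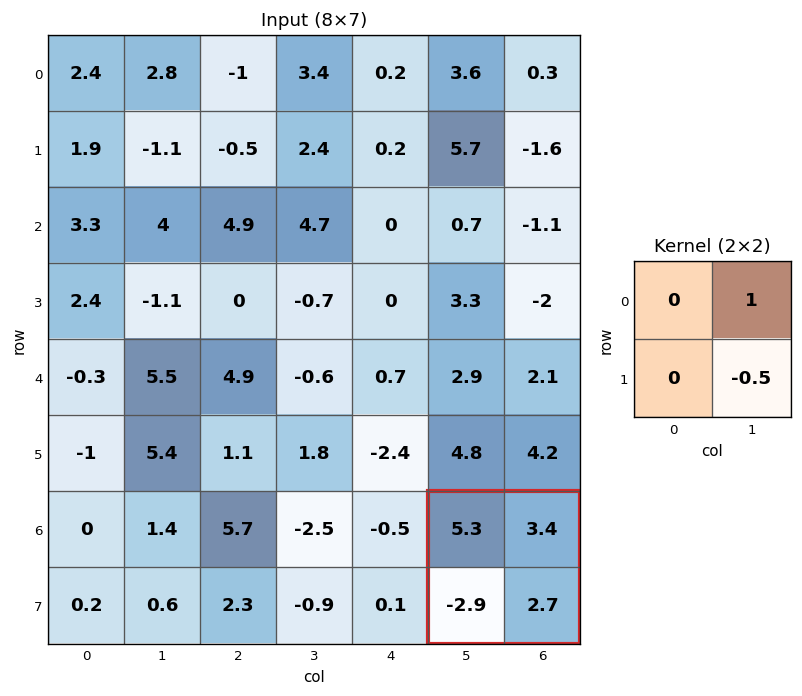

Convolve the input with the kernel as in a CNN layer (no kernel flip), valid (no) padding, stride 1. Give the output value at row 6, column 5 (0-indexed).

2.05

The receptive field on the input at this output position is [5.3 3.4 / -2.9 2.7]. Elementwise product with the kernel and sum: 3.4·1 + 2.7·-0.5.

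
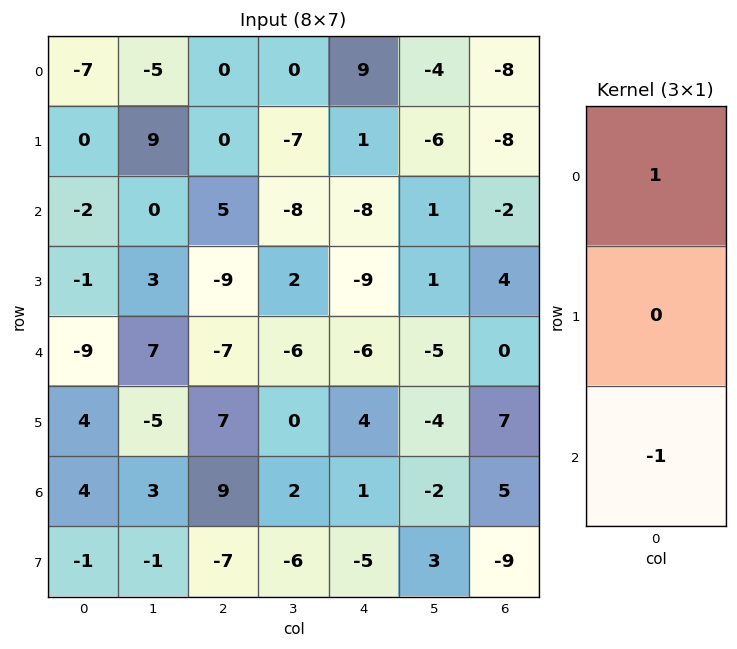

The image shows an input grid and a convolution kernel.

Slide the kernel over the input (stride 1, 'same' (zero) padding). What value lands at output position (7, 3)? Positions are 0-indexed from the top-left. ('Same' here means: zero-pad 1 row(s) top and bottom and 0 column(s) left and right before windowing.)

The receptive field on the zero-padded input at this output position is [2 / -6 / 0]. Elementwise product with the kernel and sum: 2·1 + 0·-1.

2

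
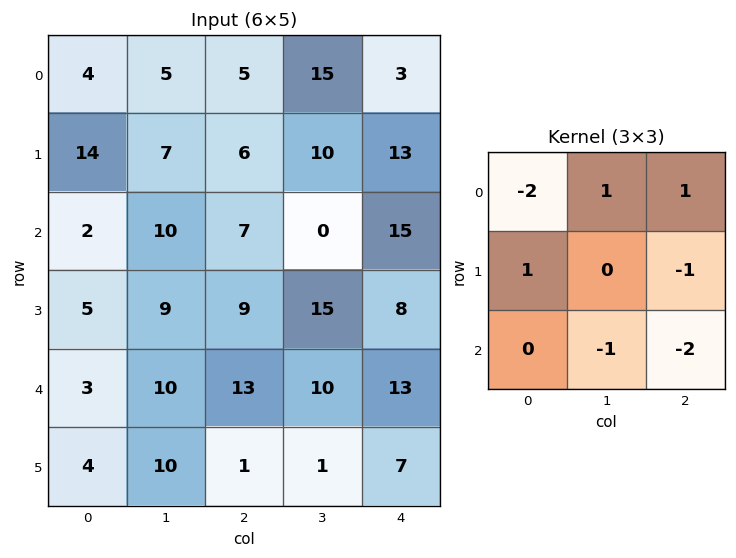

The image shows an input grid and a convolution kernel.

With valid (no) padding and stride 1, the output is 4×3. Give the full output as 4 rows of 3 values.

-14 0 -29
-47 -27 -28
-27 -52 -34
-14 3 -10

Output[0,0]: The receptive field on the input at this output position is [4 5 5 / 14 7 6 / 2 10 7]. Elementwise product with the kernel and sum: 4·-2 + 5·1 + 5·1 + 14·1 + 6·-1 + 10·-1 + 7·-2.
Output[0,1]: The receptive field on the input at this output position is [5 5 15 / 7 6 10 / 10 7 0]. Elementwise product with the kernel and sum: 5·-2 + 5·1 + 15·1 + 7·1 + 10·-1 + 7·-1 + 0·-2.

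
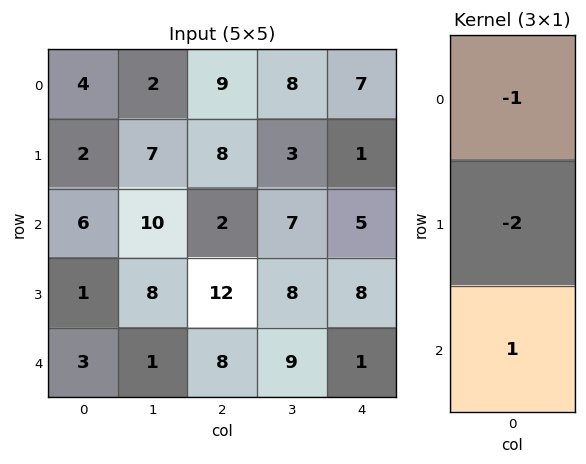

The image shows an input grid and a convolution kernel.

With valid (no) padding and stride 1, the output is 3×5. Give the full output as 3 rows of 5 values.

-2 -6 -23 -7 -4
-13 -19 0 -9 -3
-5 -25 -18 -14 -20

Output[0,0]: The receptive field on the input at this output position is [4 / 2 / 6]. Elementwise product with the kernel and sum: 4·-1 + 2·-2 + 6·1.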